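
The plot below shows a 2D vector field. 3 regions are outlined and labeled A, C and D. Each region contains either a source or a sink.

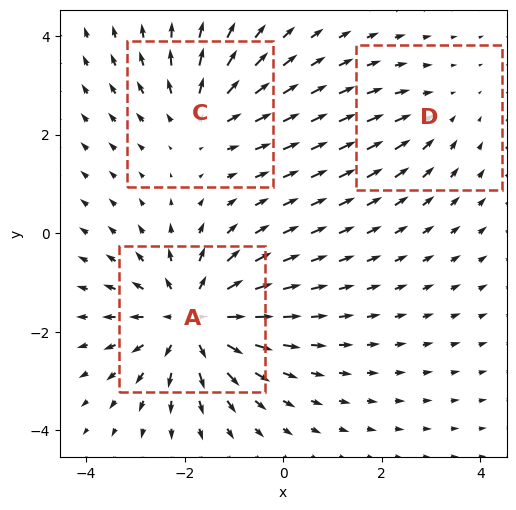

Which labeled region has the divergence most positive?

A

Divergence at each region's feature centre — A: about +5, C: about +3, D: about -2. Region A is most positive.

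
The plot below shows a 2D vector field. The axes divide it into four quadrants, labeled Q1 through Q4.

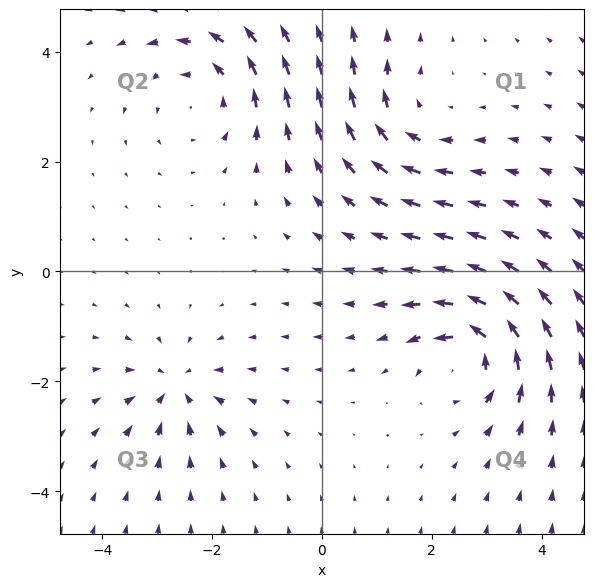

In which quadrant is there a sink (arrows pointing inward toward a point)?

Q3

The sink sits at approximately (-2.7, -2.1), which lies in quadrant Q3. The divergence there is about -5, negative as expected for a sink.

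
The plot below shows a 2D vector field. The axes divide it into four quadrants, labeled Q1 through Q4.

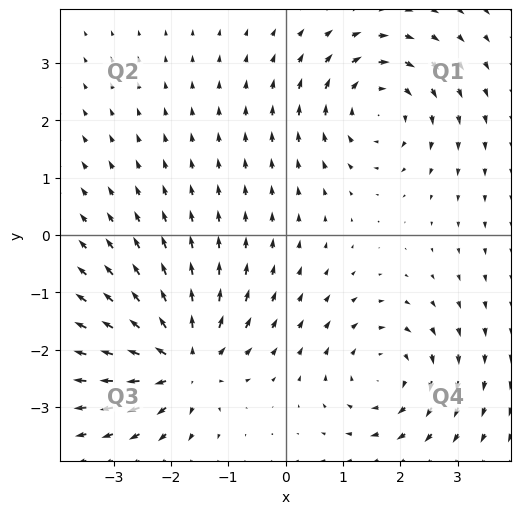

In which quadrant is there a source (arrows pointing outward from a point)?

Q3

The source sits at approximately (-1.8, -2.2), which lies in quadrant Q3. The divergence there is about +6, positive as expected for a source.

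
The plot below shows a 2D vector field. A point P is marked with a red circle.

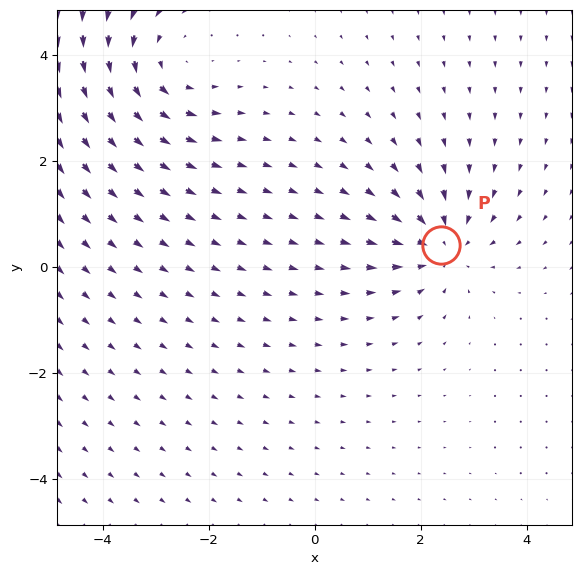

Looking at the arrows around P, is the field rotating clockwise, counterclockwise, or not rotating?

not rotating

Near P at (2.4, 0.4) the arrows show no circulation. The curl there is ≈0.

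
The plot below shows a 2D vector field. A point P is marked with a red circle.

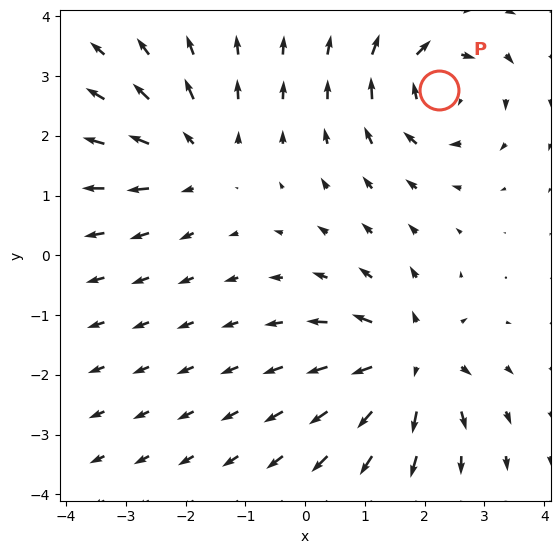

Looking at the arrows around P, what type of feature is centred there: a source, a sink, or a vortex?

vortex

At P (2.2, 2.8) the arrows circulate clockwise. Divergence ≈0, curl about -4 — near-zero divergence with nonzero curl is a vortex.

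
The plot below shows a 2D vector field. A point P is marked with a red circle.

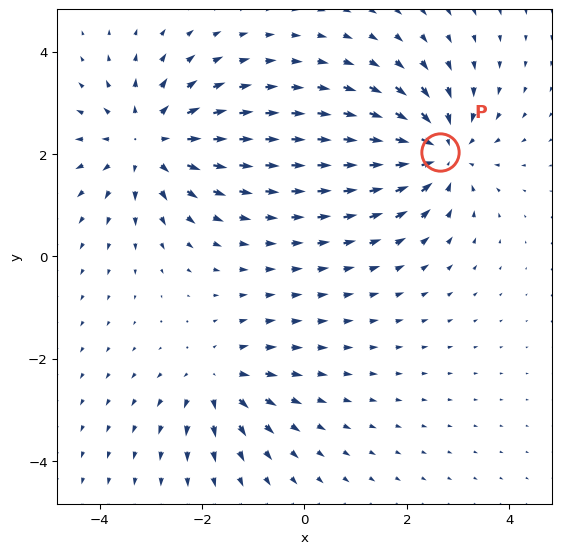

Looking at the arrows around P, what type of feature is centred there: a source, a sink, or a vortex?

At P (2.6, 2.0) the arrows converge inward. Divergence about -5, curl ≈0 — negative divergence with near-zero curl is a sink.

sink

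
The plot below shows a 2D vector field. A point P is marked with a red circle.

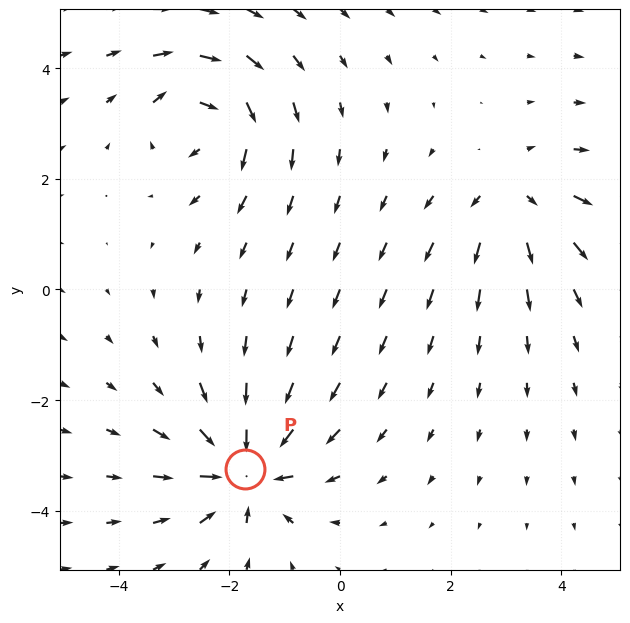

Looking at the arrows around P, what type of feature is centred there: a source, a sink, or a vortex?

sink

At P (-1.7, -3.3) the arrows converge inward. Divergence about -6, curl ≈0 — negative divergence with near-zero curl is a sink.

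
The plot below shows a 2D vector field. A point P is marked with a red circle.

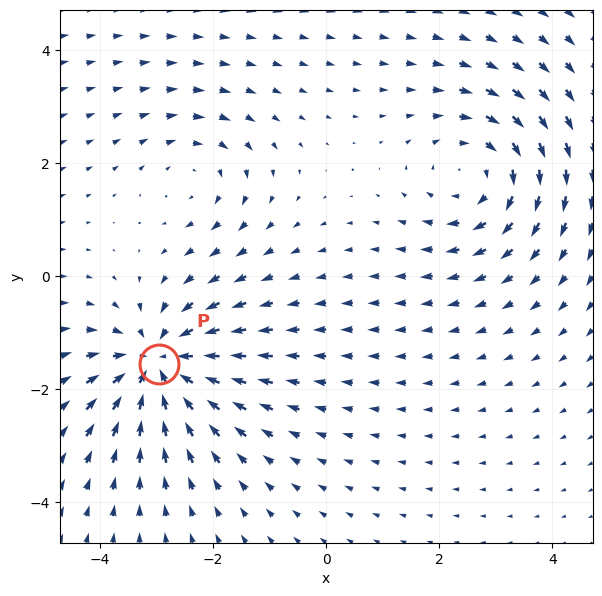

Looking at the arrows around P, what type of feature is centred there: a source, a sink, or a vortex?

At P (-3.0, -1.6) the arrows converge inward. Divergence about -6, curl ≈0 — negative divergence with near-zero curl is a sink.

sink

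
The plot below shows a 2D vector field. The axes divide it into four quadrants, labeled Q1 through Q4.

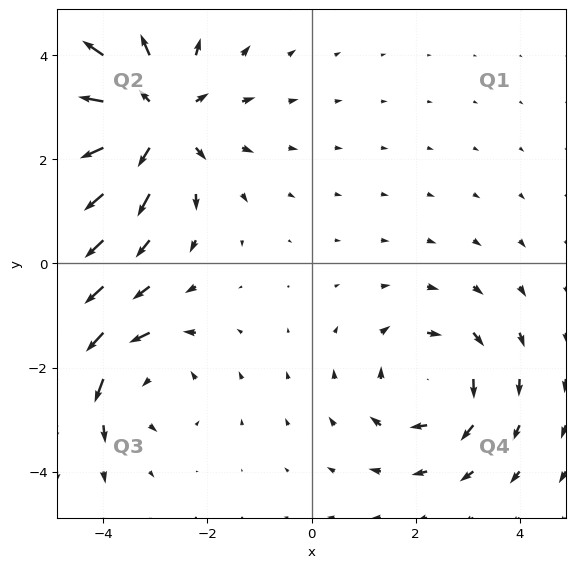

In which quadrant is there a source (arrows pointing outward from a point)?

The source sits at approximately (-3.0, 2.8), which lies in quadrant Q2. The divergence there is about +4, positive as expected for a source.

Q2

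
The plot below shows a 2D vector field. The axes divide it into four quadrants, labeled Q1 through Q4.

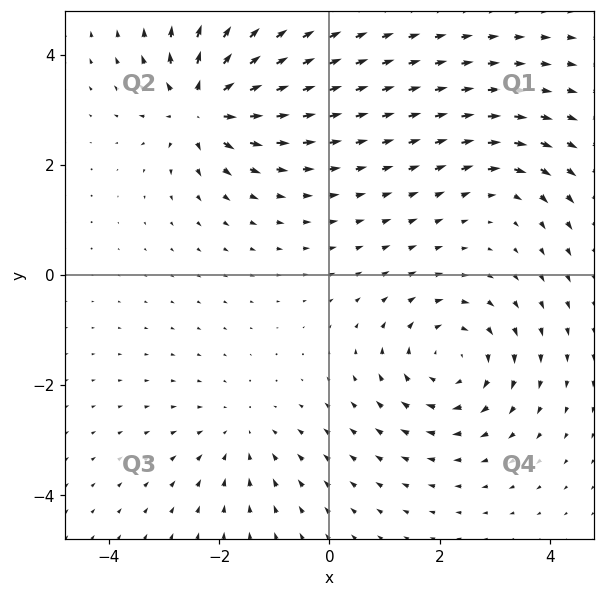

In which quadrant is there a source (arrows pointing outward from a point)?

The source sits at approximately (-2.3, 3.1), which lies in quadrant Q2. The divergence there is about +7, positive as expected for a source.

Q2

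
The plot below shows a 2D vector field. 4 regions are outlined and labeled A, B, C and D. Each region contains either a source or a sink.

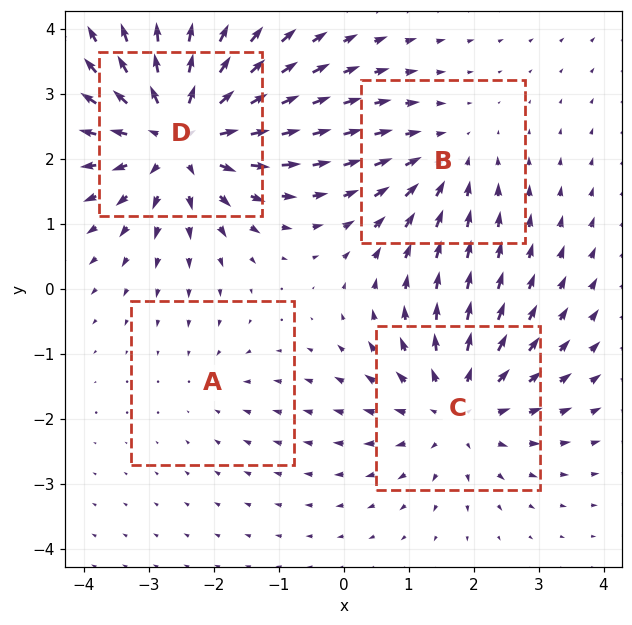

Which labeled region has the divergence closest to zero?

Divergence at each region's feature centre — A: about -2, B: about -3, C: about +4, D: about +7. Region A is closest to zero.

A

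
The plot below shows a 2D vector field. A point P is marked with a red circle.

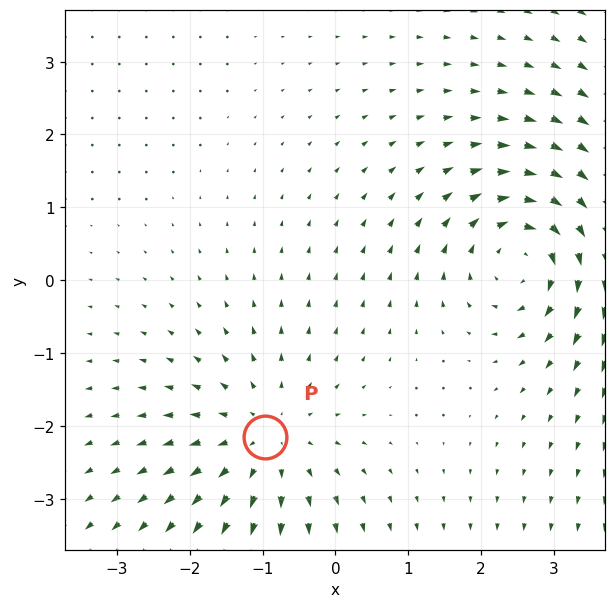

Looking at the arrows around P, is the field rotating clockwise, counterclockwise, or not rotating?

Near P at (-1.0, -2.2) the arrows show no circulation. The curl there is ≈0.

not rotating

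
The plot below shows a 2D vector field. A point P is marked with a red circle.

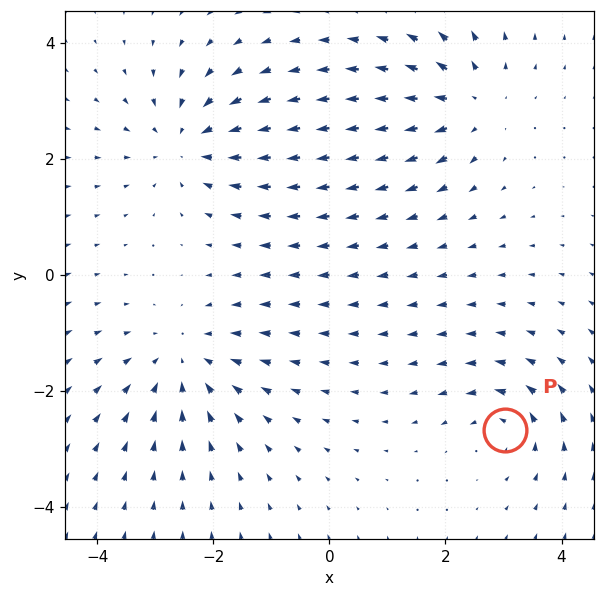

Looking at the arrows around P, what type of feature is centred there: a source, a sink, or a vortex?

At P (3.0, -2.7) the arrows circulate counterclockwise. Divergence ≈0, curl about +4 — near-zero divergence with nonzero curl is a vortex.

vortex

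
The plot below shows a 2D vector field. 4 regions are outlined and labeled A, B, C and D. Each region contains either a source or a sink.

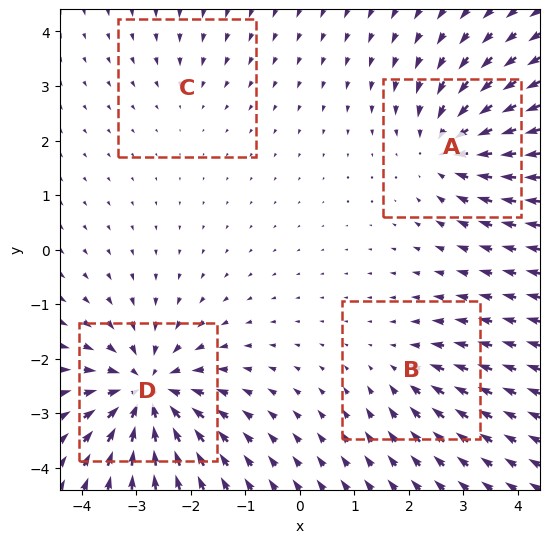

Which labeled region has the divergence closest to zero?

Divergence at each region's feature centre — A: about -6, B: about -3, C: about -2, D: about -8. Region C is closest to zero.

C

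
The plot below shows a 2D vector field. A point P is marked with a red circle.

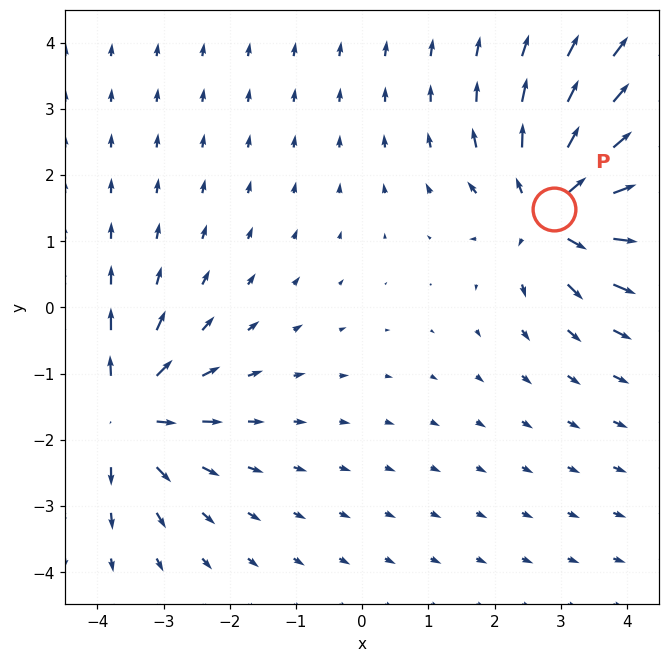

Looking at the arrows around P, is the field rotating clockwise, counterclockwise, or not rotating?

not rotating

Near P at (2.9, 1.5) the arrows show no circulation. The curl there is ≈0.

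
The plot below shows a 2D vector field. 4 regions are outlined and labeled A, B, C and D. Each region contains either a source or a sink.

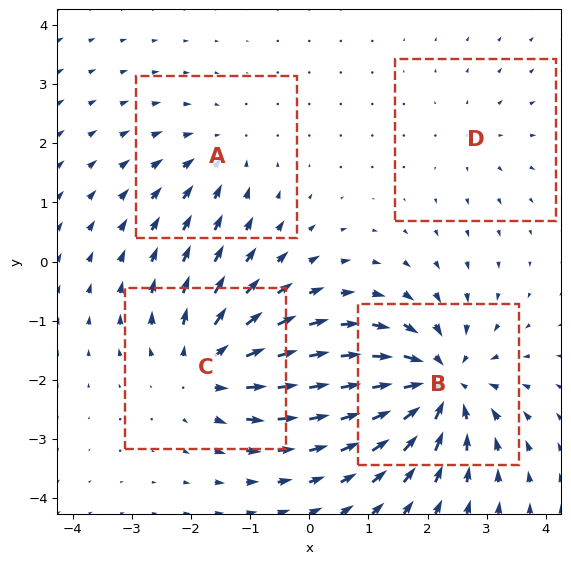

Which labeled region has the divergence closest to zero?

Divergence at each region's feature centre — A: about -3, B: about -8, C: about +6, D: about +2. Region D is closest to zero.

D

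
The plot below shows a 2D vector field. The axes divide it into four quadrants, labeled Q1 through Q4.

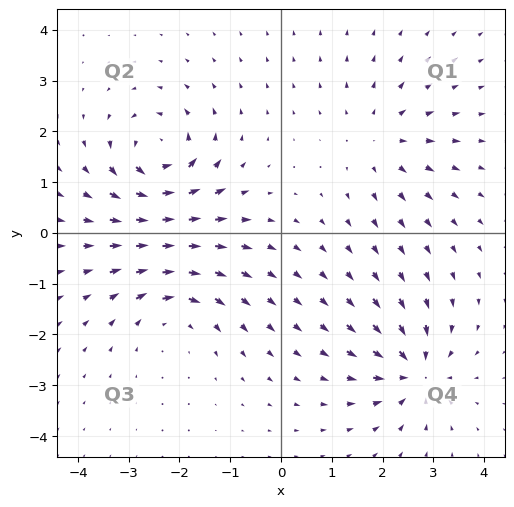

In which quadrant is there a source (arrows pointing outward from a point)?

Q1

The source sits at approximately (2.0, 1.8), which lies in quadrant Q1. The divergence there is about +3, positive as expected for a source.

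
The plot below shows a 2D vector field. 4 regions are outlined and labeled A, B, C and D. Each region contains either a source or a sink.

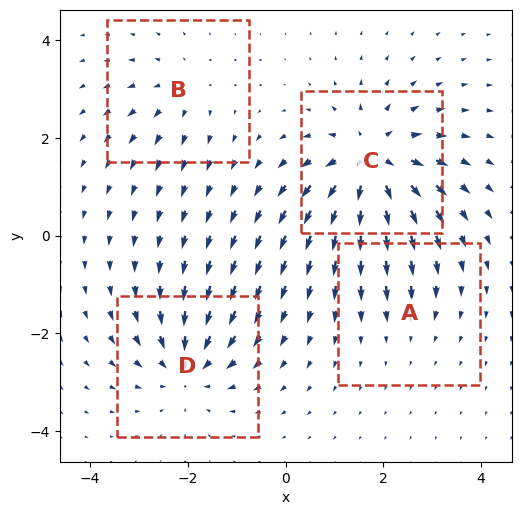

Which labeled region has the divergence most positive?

C

Divergence at each region's feature centre — A: about -2, B: about +3, C: about +7, D: about -5. Region C is most positive.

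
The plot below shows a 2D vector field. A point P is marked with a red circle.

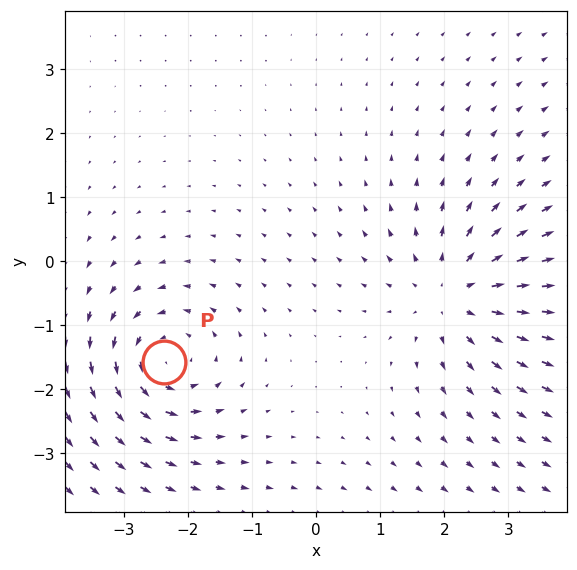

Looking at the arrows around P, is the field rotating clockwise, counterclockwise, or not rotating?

Near P at (-2.4, -1.6) the arrows circulate counterclockwise. The curl (z-component) there is about +5; positive curl means counterclockwise rotation.

counterclockwise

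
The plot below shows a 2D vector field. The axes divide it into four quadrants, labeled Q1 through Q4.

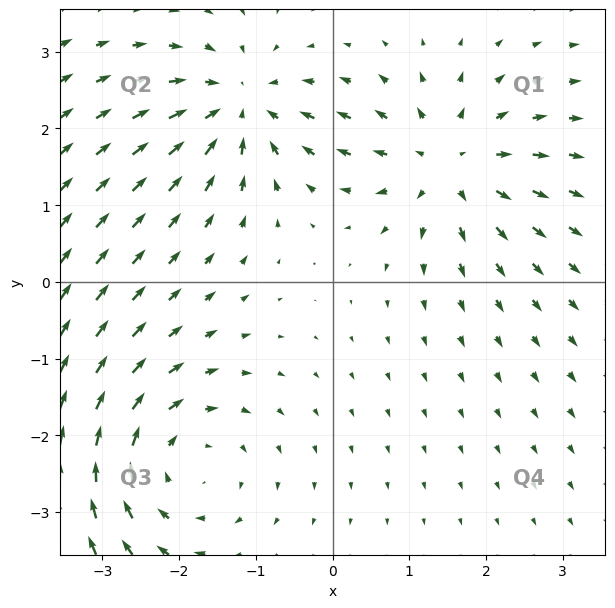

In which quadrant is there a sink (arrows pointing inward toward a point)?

Q2

The sink sits at approximately (-1.2, 2.3), which lies in quadrant Q2. The divergence there is about -4, negative as expected for a sink.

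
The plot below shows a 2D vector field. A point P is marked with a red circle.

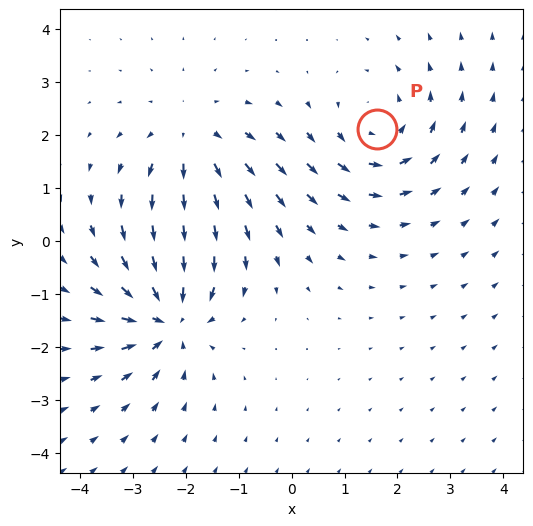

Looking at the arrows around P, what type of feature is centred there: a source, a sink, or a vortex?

At P (1.6, 2.1) the arrows circulate counterclockwise. Divergence ≈0, curl about +3 — near-zero divergence with nonzero curl is a vortex.

vortex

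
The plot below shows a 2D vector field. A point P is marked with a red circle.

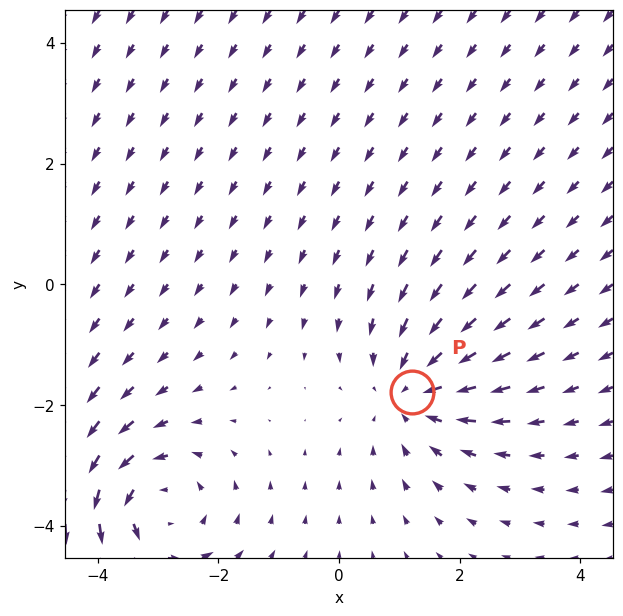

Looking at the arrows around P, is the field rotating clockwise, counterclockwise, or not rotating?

not rotating

Near P at (1.2, -1.8) the arrows show no circulation. The curl there is ≈0.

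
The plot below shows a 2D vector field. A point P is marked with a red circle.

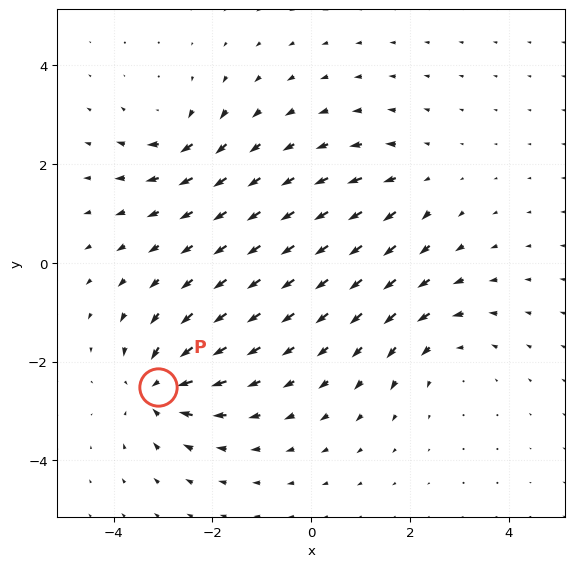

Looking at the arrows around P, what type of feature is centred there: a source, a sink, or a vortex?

At P (-3.1, -2.5) the arrows converge inward. Divergence about -5, curl ≈0 — negative divergence with near-zero curl is a sink.

sink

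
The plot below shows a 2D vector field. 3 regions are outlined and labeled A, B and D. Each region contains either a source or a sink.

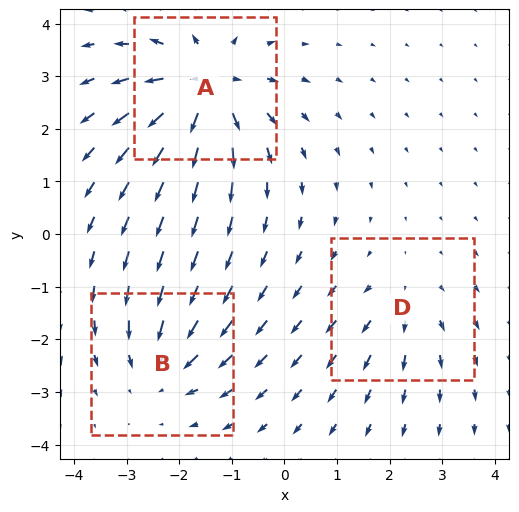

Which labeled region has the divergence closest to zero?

Divergence at each region's feature centre — A: about +5, B: about -3, D: about +2. Region D is closest to zero.

D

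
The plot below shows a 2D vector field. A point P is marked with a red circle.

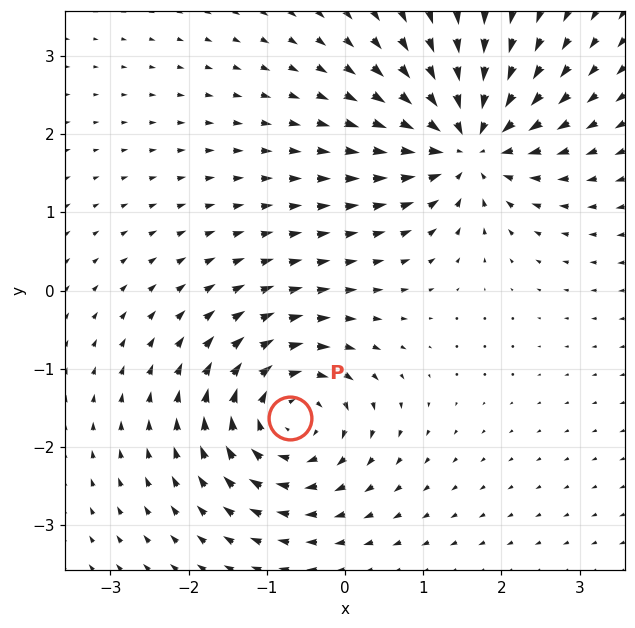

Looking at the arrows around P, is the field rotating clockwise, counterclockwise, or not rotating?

clockwise

Near P at (-0.7, -1.6) the arrows circulate clockwise. The curl (z-component) there is about -4; negative curl means clockwise rotation.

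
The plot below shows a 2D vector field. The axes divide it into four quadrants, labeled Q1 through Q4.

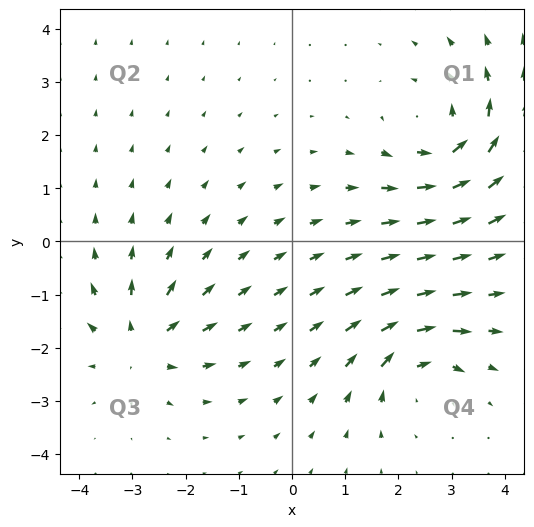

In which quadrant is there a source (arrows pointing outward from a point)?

The source sits at approximately (-2.8, -1.9), which lies in quadrant Q3. The divergence there is about +4, positive as expected for a source.

Q3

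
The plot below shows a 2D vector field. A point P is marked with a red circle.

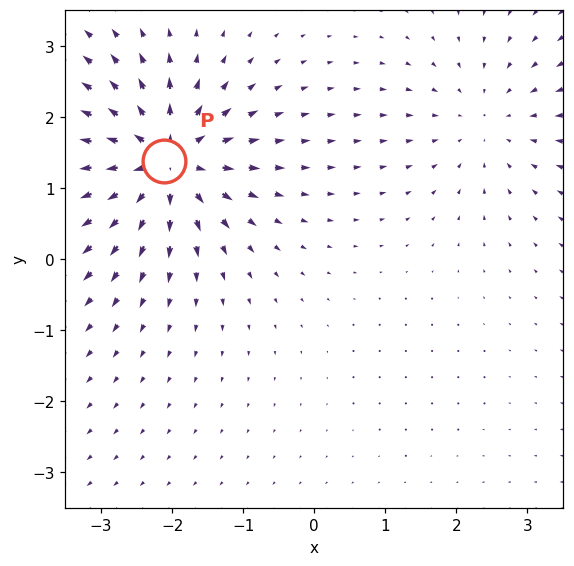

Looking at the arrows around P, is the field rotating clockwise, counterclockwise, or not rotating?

not rotating

Near P at (-2.1, 1.4) the arrows show no circulation. The curl there is ≈0.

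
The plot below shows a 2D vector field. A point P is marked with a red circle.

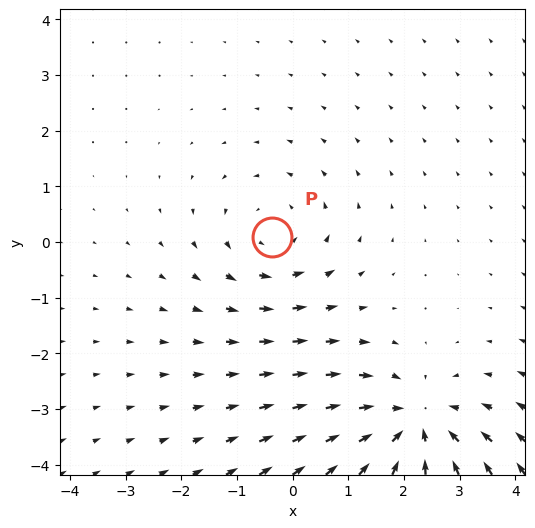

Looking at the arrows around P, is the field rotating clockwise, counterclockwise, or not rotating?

counterclockwise

Near P at (-0.4, 0.1) the arrows circulate counterclockwise. The curl (z-component) there is about +2; positive curl means counterclockwise rotation.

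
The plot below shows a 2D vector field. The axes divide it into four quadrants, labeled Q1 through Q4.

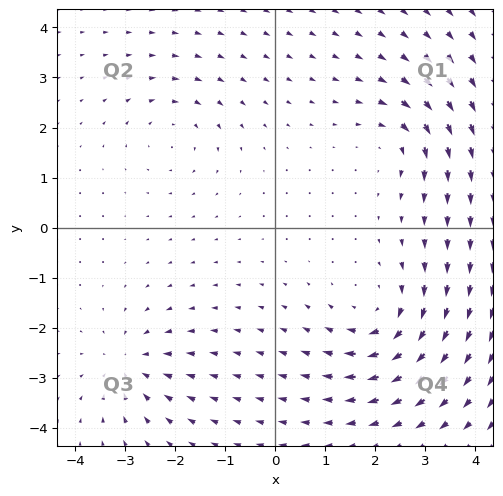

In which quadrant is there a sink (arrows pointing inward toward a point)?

The sink sits at approximately (-2.9, -2.7), which lies in quadrant Q3. The divergence there is about -4, negative as expected for a sink.

Q3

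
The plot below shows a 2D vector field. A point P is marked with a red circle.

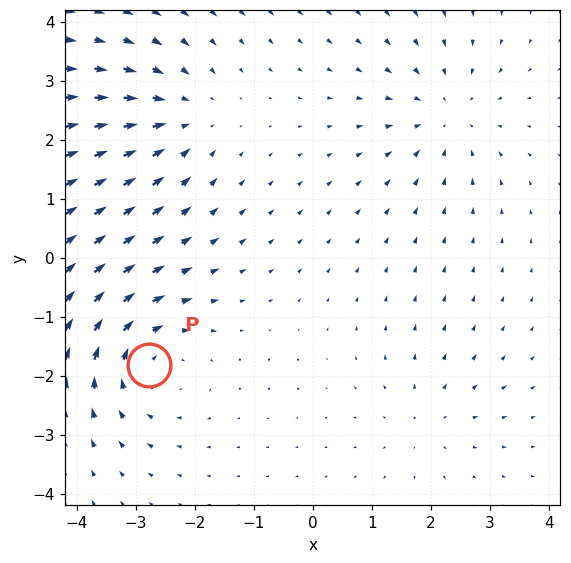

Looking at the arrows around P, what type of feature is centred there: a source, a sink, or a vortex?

vortex

At P (-2.8, -1.8) the arrows circulate clockwise. Divergence ≈0, curl about -4 — near-zero divergence with nonzero curl is a vortex.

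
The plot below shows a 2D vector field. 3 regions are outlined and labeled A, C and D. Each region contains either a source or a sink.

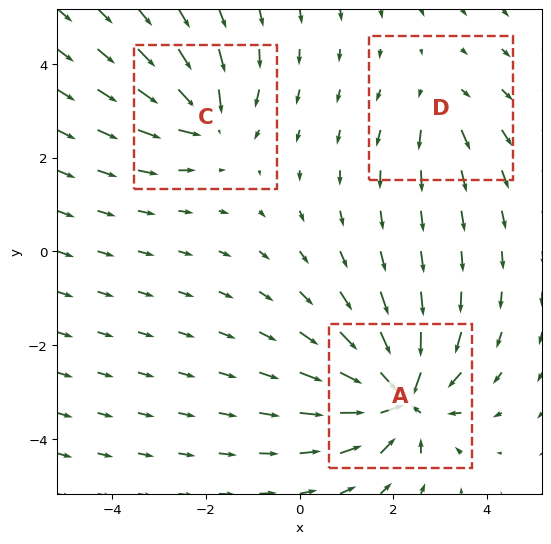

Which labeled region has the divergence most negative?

A

Divergence at each region's feature centre — A: about -6, C: about -4, D: about +2. Region A is most negative.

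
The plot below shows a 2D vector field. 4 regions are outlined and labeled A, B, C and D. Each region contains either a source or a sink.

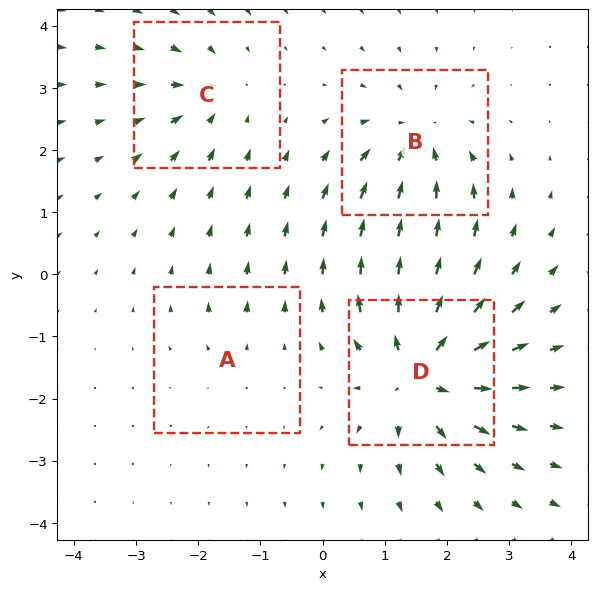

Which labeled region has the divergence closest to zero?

Divergence at each region's feature centre — A: about +2, B: about -5, C: about -4, D: about +8. Region A is closest to zero.

A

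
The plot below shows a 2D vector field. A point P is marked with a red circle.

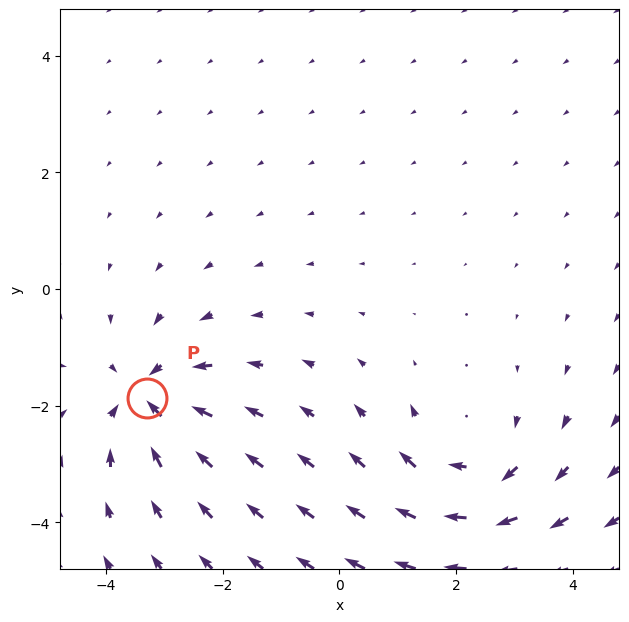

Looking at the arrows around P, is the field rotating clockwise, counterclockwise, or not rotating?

Near P at (-3.3, -1.9) the arrows show no circulation. The curl there is ≈0.

not rotating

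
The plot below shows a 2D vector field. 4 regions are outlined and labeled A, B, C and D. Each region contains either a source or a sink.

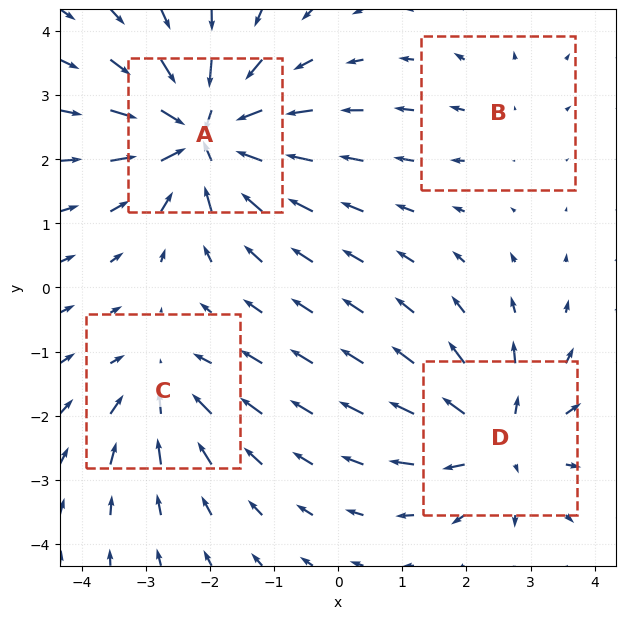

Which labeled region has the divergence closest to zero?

B

Divergence at each region's feature centre — A: about -8, B: about +2, C: about -4, D: about +5. Region B is closest to zero.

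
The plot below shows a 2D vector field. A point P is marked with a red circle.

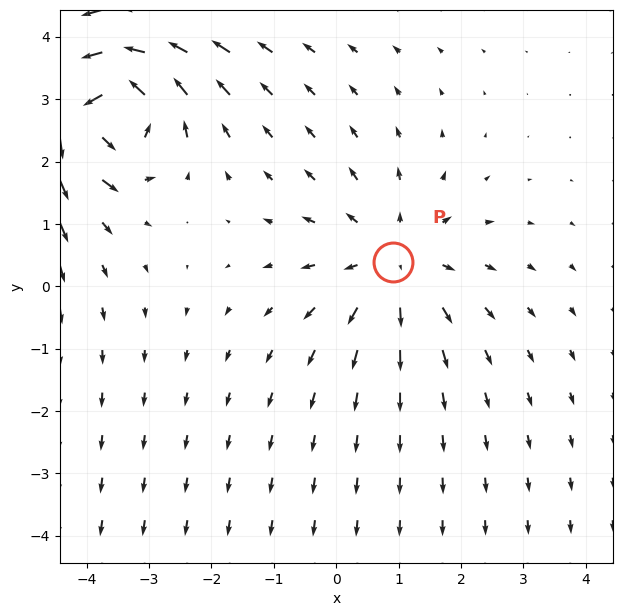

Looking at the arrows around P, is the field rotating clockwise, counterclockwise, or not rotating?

Near P at (0.9, 0.4) the arrows show no circulation. The curl there is ≈0.

not rotating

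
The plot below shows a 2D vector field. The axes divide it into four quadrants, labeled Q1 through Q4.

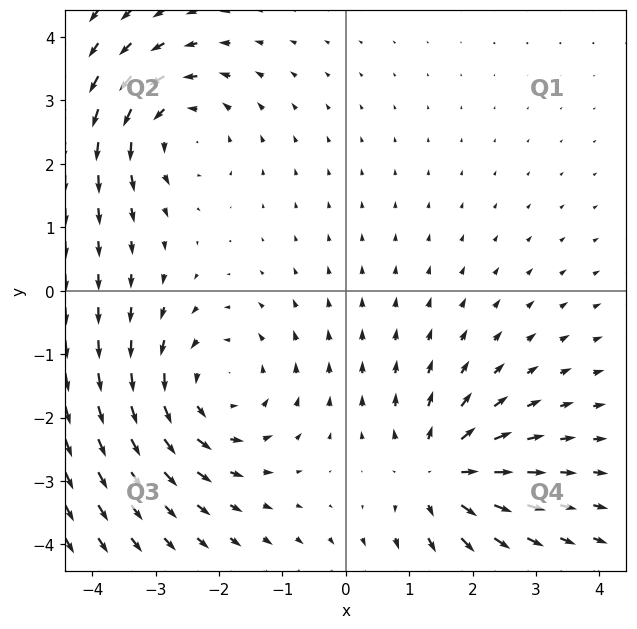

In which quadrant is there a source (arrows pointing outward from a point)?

The source sits at approximately (1.5, -2.9), which lies in quadrant Q4. The divergence there is about +4, positive as expected for a source.

Q4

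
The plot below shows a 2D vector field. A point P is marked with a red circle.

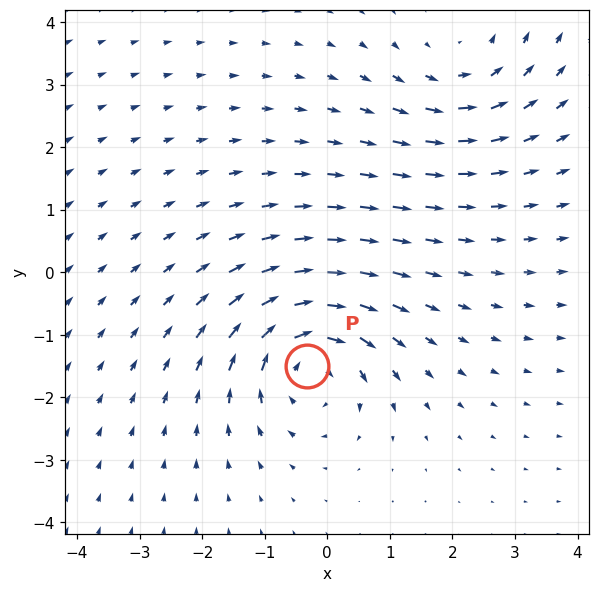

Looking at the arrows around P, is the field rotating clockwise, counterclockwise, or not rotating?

clockwise

Near P at (-0.3, -1.5) the arrows circulate clockwise. The curl (z-component) there is about -5; negative curl means clockwise rotation.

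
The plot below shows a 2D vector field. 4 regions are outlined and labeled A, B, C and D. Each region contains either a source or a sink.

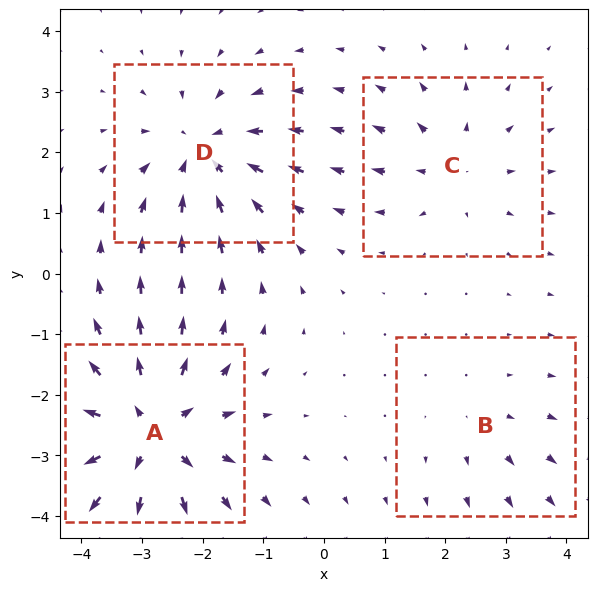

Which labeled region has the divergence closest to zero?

Divergence at each region's feature centre — A: about +6, B: about +2, C: about +3, D: about -5. Region B is closest to zero.

B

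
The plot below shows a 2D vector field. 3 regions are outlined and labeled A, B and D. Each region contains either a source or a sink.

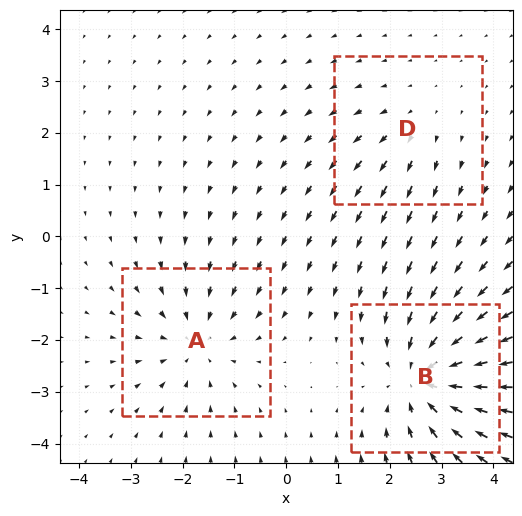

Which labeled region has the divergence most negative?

Divergence at each region's feature centre — A: about -3, B: about -5, D: about +2. Region B is most negative.

B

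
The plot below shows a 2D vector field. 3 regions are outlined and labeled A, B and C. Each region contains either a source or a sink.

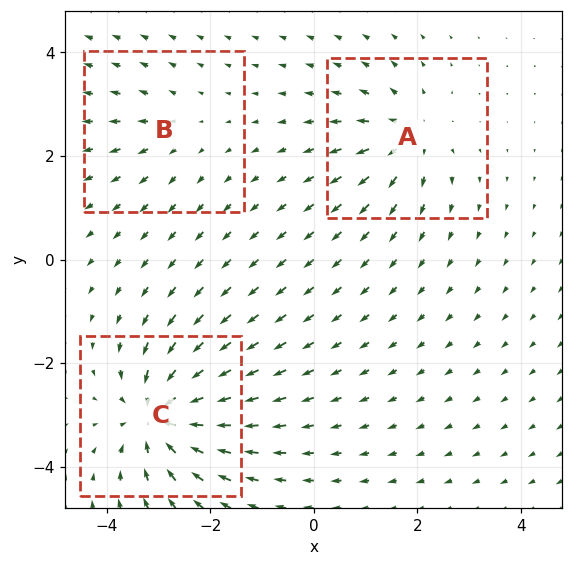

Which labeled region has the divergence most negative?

C

Divergence at each region's feature centre — A: about +4, B: about +2, C: about -6. Region C is most negative.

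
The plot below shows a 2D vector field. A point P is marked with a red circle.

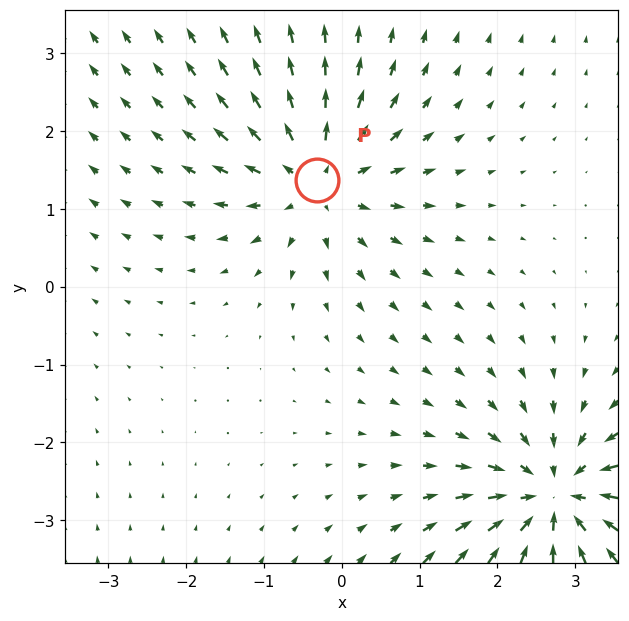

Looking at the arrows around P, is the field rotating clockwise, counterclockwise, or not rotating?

not rotating

Near P at (-0.3, 1.4) the arrows show no circulation. The curl there is ≈0.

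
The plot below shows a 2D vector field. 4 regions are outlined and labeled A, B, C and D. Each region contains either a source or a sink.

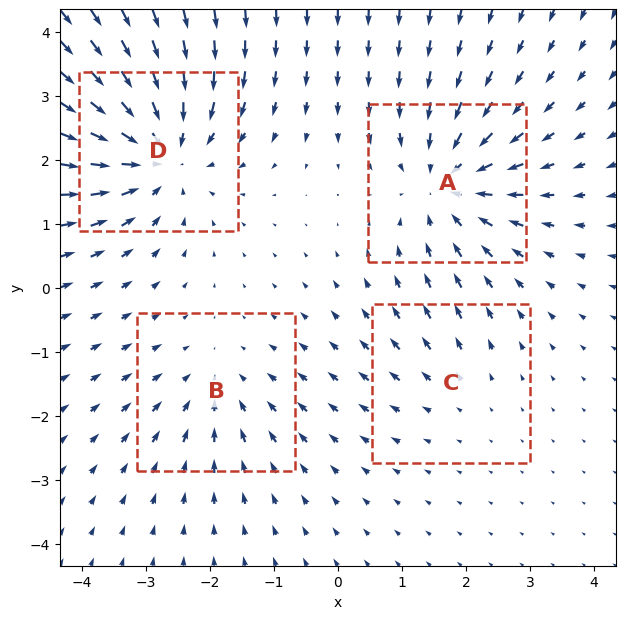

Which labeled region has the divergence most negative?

Divergence at each region's feature centre — A: about -5, B: about -3, C: about +2, D: about -6. Region D is most negative.

D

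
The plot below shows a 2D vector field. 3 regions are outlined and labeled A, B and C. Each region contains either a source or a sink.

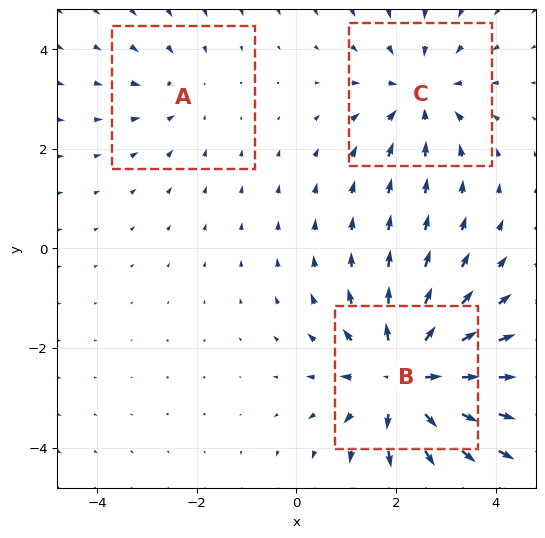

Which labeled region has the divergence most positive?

Divergence at each region's feature centre — A: about -2, B: about +5, C: about -3. Region B is most positive.

B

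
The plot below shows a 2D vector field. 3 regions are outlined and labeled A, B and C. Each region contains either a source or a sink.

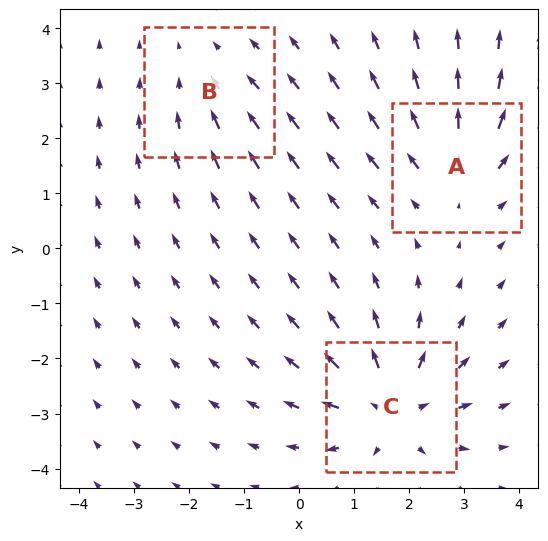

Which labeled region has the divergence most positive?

Divergence at each region's feature centre — A: about +3, B: about -2, C: about +5. Region C is most positive.

C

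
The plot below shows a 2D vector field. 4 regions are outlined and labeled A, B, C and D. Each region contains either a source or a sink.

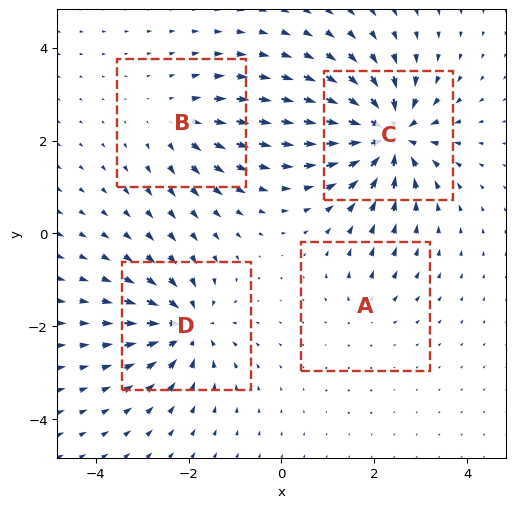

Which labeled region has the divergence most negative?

Divergence at each region's feature centre — A: about +3, B: about +4, C: about -9, D: about -6. Region C is most negative.

C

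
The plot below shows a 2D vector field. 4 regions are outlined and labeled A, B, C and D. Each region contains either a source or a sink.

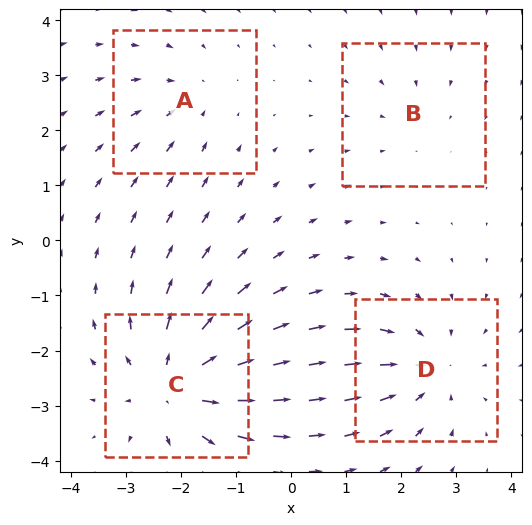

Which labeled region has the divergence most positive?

C

Divergence at each region's feature centre — A: about -3, B: about -2, C: about +6, D: about -5. Region C is most positive.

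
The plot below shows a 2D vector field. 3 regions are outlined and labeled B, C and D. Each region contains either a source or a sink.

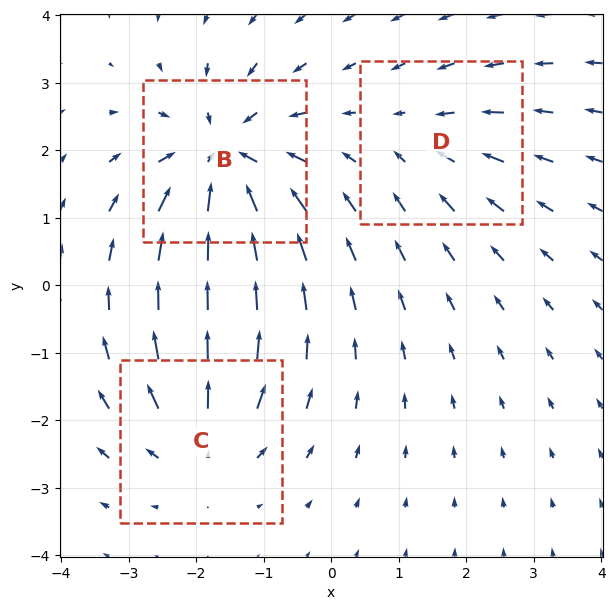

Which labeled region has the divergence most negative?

B

Divergence at each region's feature centre — B: about -5, C: about +3, D: about -2. Region B is most negative.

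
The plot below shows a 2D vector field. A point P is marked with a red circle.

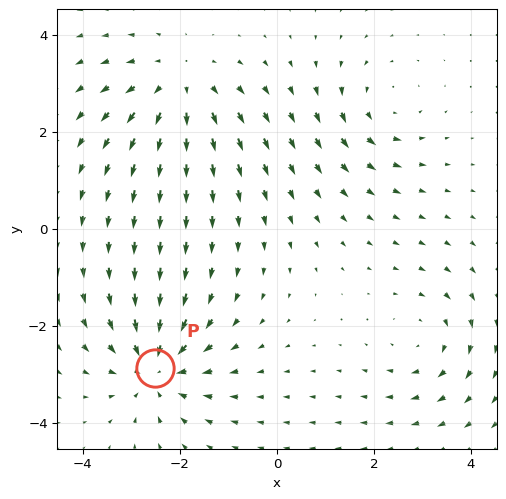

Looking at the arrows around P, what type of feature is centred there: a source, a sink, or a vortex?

sink

At P (-2.5, -2.9) the arrows converge inward. Divergence about -5, curl ≈0 — negative divergence with near-zero curl is a sink.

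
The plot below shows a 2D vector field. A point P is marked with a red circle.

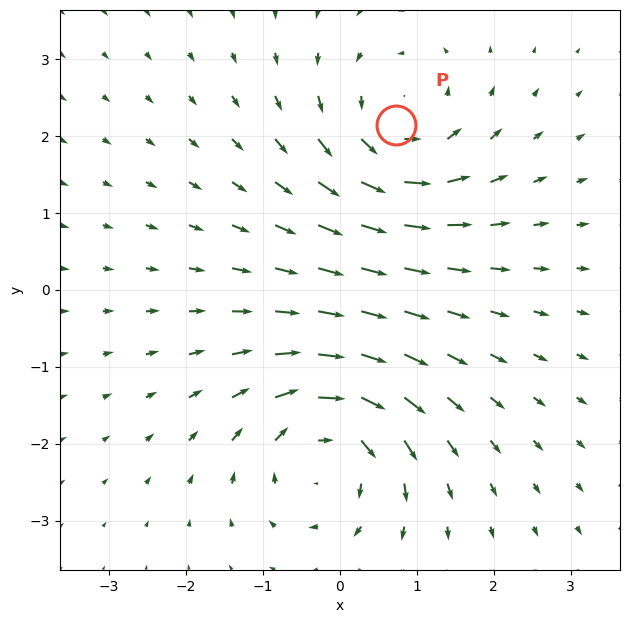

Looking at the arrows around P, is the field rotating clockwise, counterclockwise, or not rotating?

Near P at (0.7, 2.1) the arrows circulate counterclockwise. The curl (z-component) there is about +4; positive curl means counterclockwise rotation.

counterclockwise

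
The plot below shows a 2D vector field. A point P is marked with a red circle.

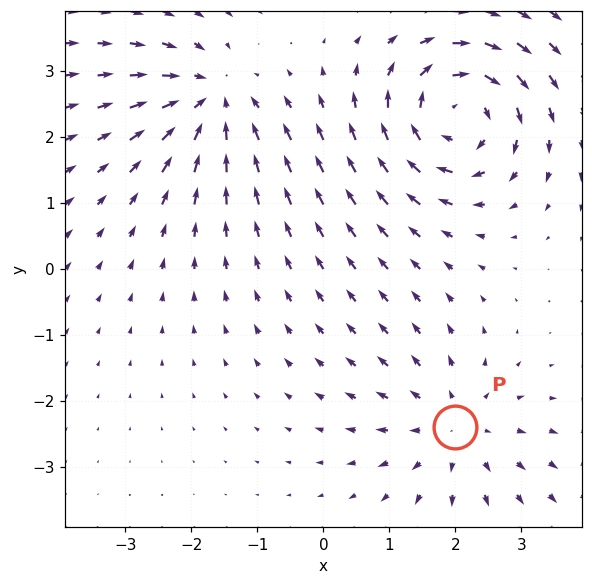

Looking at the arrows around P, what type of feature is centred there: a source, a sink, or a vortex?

At P (2.0, -2.4) the arrows spread outward. Divergence about +3, curl ≈0 — positive divergence with near-zero curl is a source.

source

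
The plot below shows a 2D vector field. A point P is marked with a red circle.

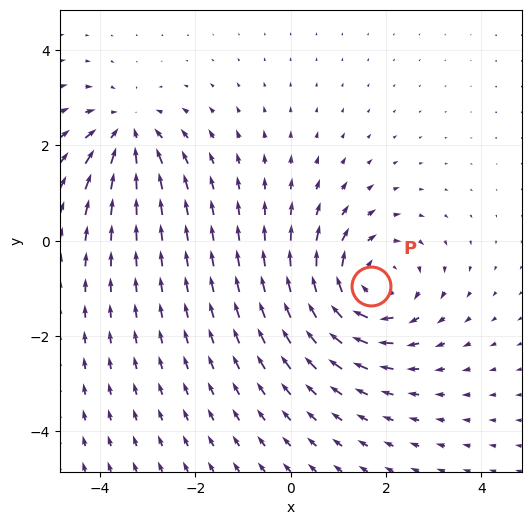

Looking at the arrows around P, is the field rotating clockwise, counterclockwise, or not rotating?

Near P at (1.7, -0.9) the arrows circulate clockwise. The curl (z-component) there is about -4; negative curl means clockwise rotation.

clockwise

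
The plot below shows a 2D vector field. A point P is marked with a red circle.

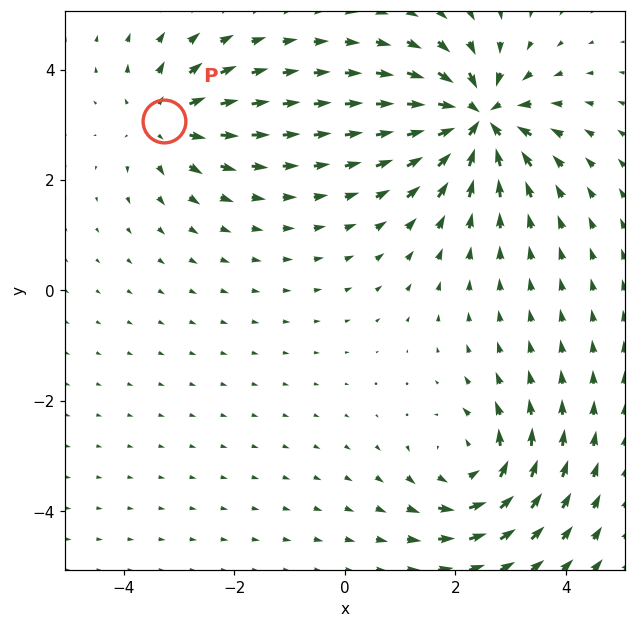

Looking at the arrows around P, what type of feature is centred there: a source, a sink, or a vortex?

source

At P (-3.3, 3.1) the arrows spread outward. Divergence about +3, curl ≈0 — positive divergence with near-zero curl is a source.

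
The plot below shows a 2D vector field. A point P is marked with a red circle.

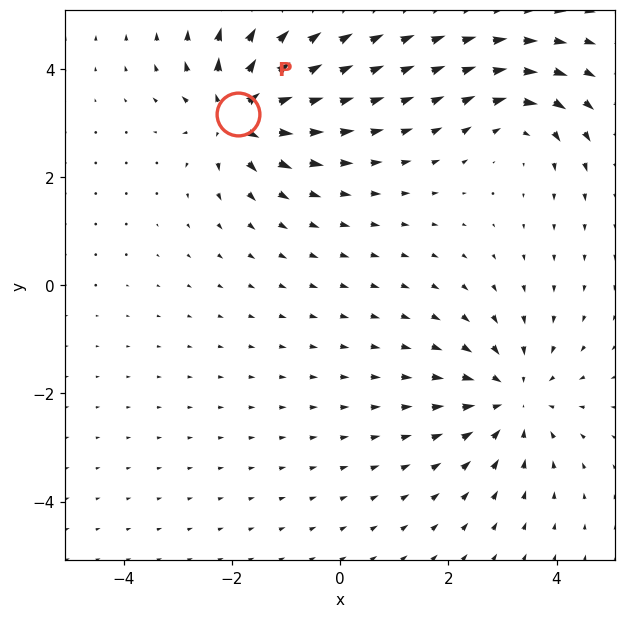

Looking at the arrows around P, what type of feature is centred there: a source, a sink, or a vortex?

At P (-1.9, 3.2) the arrows spread outward. Divergence about +6, curl ≈0 — positive divergence with near-zero curl is a source.

source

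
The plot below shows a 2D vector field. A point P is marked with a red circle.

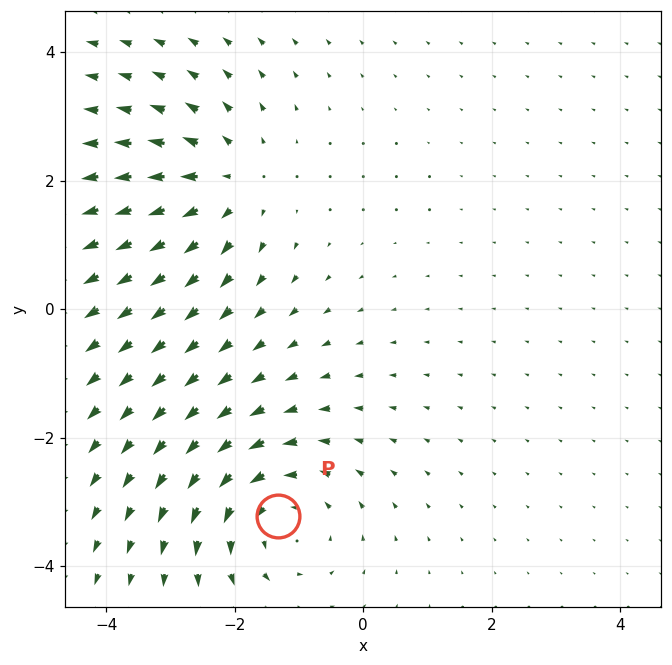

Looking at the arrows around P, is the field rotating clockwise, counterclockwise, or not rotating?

Near P at (-1.3, -3.2) the arrows circulate counterclockwise. The curl (z-component) there is about +3; positive curl means counterclockwise rotation.

counterclockwise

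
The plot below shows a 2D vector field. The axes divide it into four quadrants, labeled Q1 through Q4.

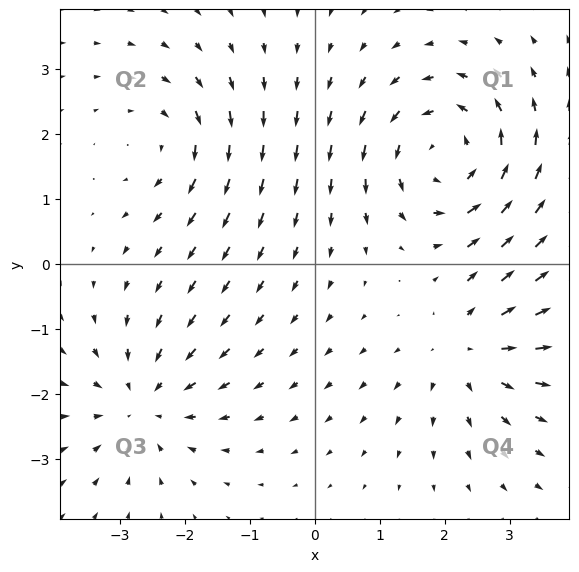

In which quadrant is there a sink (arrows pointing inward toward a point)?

Q3

The sink sits at approximately (-2.7, -2.1), which lies in quadrant Q3. The divergence there is about -3, negative as expected for a sink.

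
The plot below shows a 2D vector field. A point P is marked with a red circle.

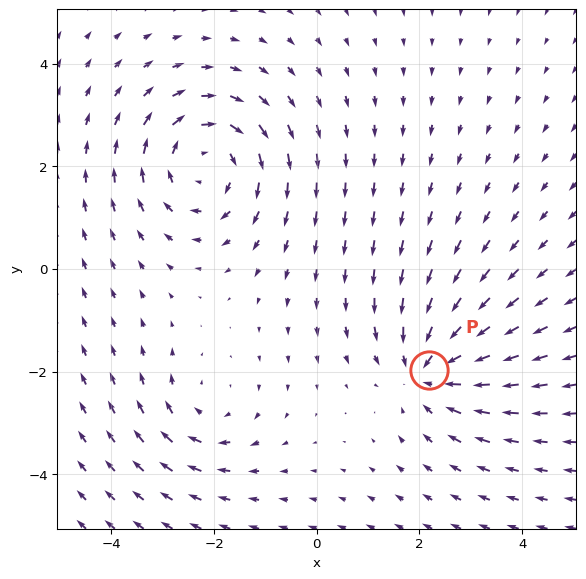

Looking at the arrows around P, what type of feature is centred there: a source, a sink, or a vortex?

sink

At P (2.2, -2.0) the arrows converge inward. Divergence about -4, curl ≈0 — negative divergence with near-zero curl is a sink.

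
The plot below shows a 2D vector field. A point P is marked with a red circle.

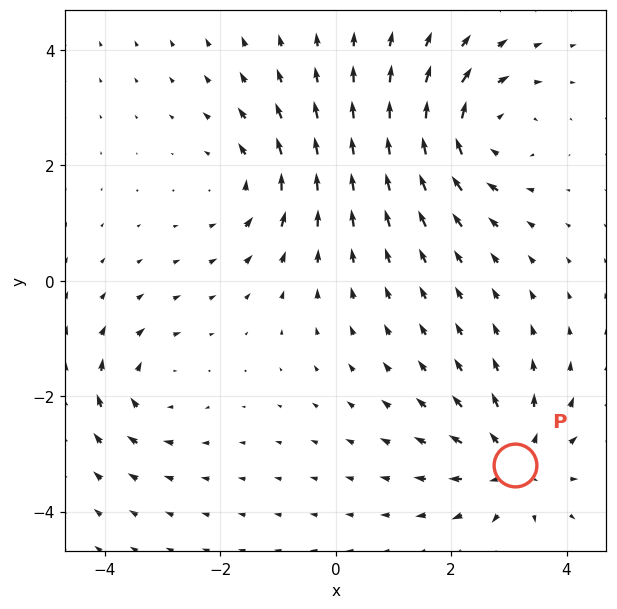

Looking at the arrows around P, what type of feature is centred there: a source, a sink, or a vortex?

At P (3.1, -3.2) the arrows spread outward. Divergence about +5, curl ≈0 — positive divergence with near-zero curl is a source.

source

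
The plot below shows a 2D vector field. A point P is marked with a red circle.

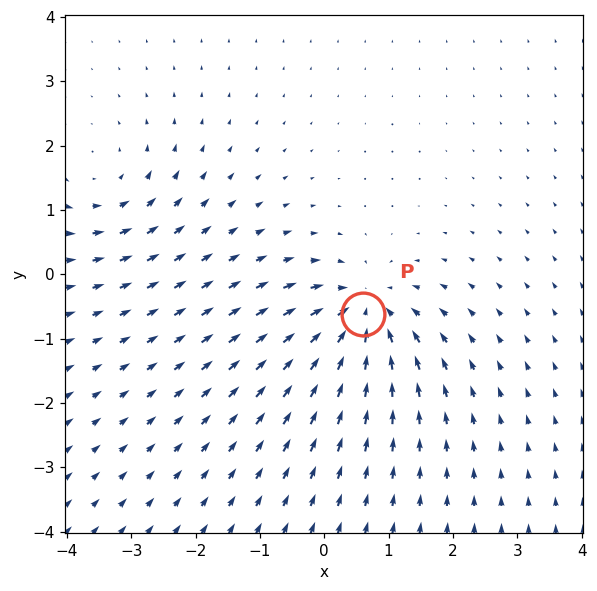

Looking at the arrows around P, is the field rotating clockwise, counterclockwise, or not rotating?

not rotating

Near P at (0.6, -0.6) the arrows show no circulation. The curl there is ≈0.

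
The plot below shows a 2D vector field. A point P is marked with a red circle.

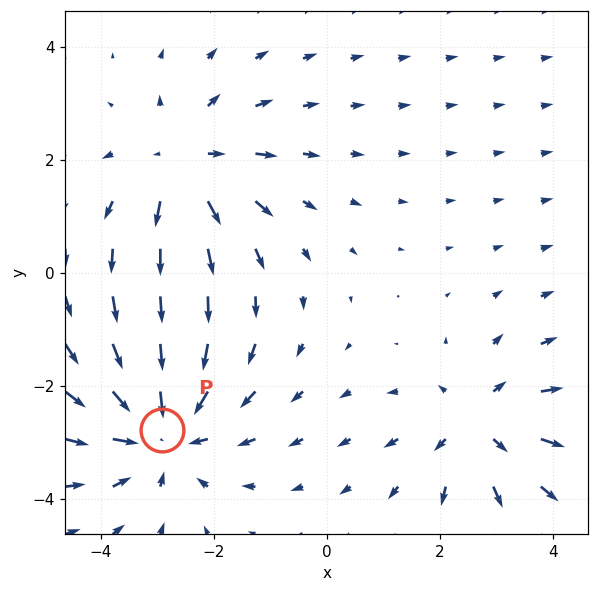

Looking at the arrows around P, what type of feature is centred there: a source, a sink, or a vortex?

At P (-2.9, -2.8) the arrows converge inward. Divergence about -4, curl ≈0 — negative divergence with near-zero curl is a sink.

sink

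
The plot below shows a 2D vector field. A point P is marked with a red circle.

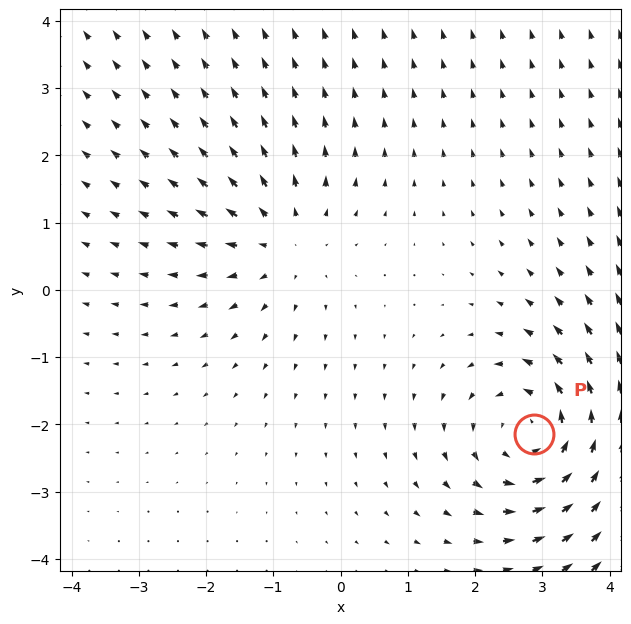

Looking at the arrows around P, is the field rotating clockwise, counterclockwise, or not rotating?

counterclockwise

Near P at (2.9, -2.1) the arrows circulate counterclockwise. The curl (z-component) there is about +4; positive curl means counterclockwise rotation.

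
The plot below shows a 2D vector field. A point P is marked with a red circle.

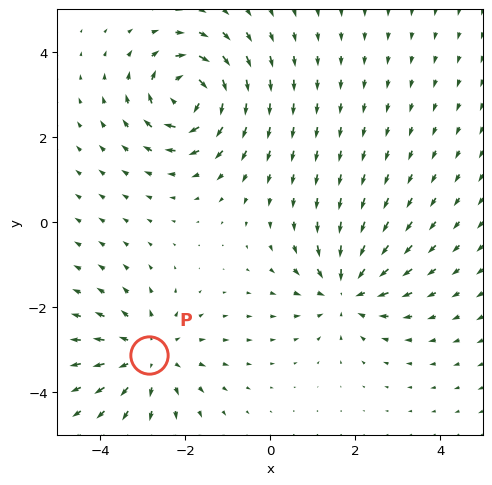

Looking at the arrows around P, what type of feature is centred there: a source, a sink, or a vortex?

At P (-2.8, -3.1) the arrows spread outward. Divergence about +4, curl ≈0 — positive divergence with near-zero curl is a source.

source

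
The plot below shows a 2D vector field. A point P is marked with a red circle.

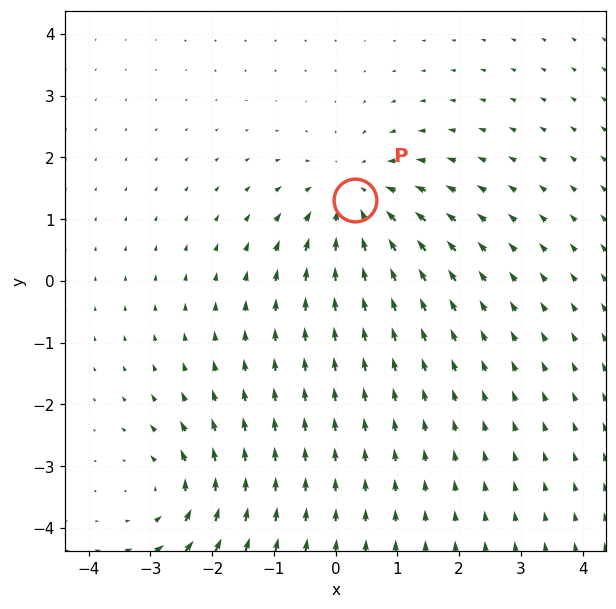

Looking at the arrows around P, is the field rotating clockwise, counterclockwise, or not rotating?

not rotating

Near P at (0.3, 1.3) the arrows show no circulation. The curl there is ≈0.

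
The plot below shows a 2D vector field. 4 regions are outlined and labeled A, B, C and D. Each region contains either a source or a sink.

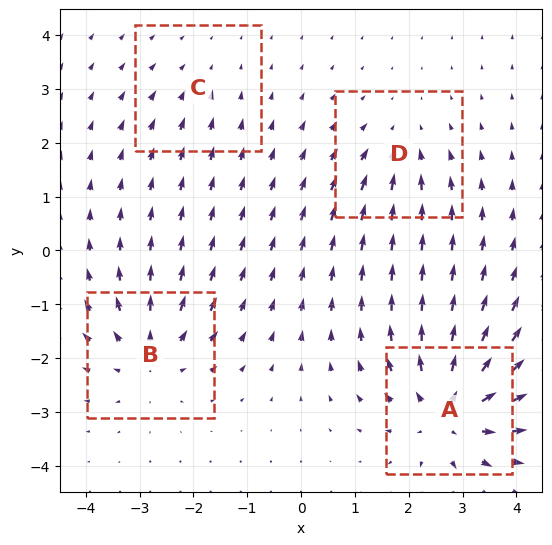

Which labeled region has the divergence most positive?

A

Divergence at each region's feature centre — A: about +7, B: about +5, C: about -2, D: about -3. Region A is most positive.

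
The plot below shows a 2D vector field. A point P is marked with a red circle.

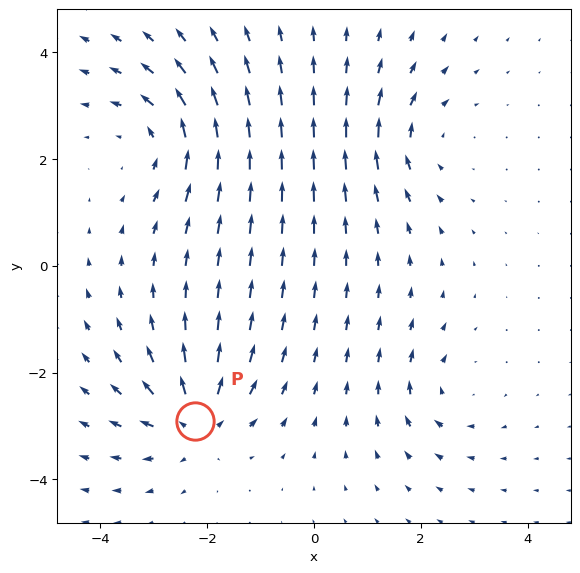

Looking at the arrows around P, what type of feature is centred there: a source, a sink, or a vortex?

At P (-2.2, -2.9) the arrows spread outward. Divergence about +6, curl ≈0 — positive divergence with near-zero curl is a source.

source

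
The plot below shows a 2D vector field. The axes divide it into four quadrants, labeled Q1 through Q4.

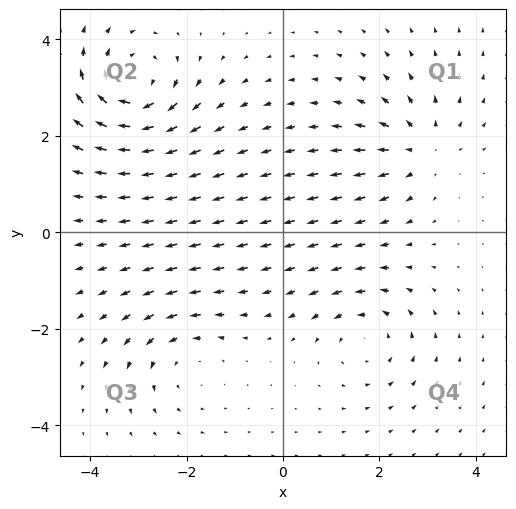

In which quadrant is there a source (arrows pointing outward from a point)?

Q1

The source sits at approximately (2.9, 1.7), which lies in quadrant Q1. The divergence there is about +4, positive as expected for a source.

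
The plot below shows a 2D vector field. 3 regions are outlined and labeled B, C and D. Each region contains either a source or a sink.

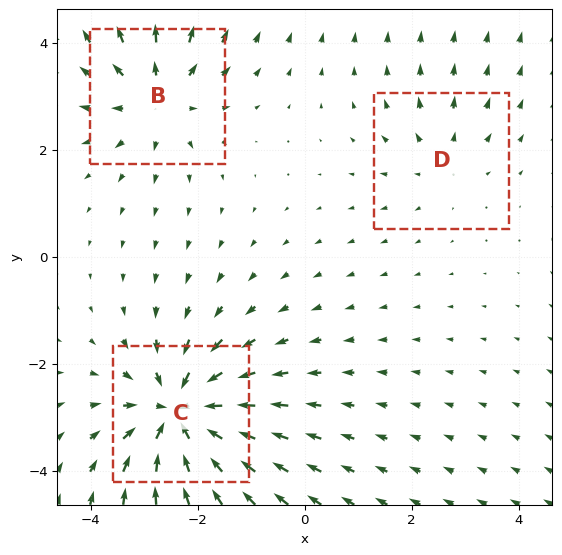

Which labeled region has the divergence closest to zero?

Divergence at each region's feature centre — B: about +3, C: about -5, D: about +2. Region D is closest to zero.

D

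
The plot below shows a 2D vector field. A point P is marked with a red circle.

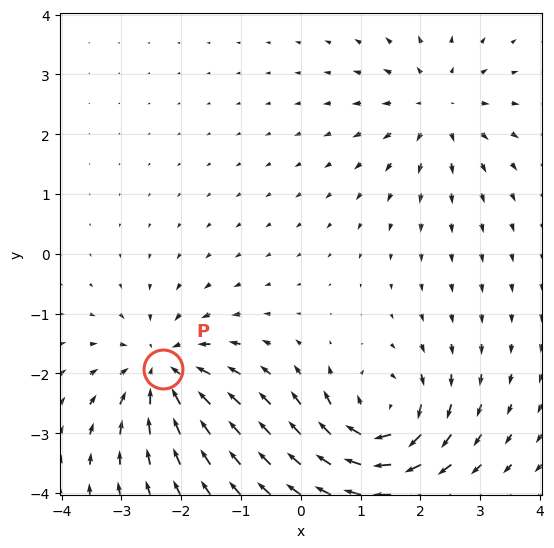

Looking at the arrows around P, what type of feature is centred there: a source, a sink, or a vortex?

At P (-2.3, -1.9) the arrows converge inward. Divergence about -6, curl ≈0 — negative divergence with near-zero curl is a sink.

sink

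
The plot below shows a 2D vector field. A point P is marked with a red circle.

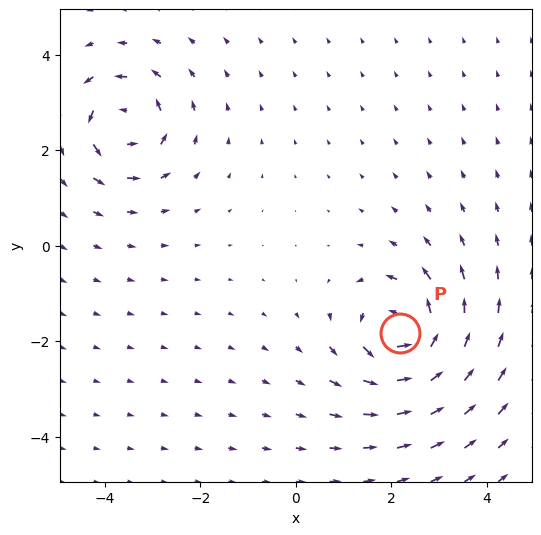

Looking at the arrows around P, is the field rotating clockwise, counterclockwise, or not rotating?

Near P at (2.2, -1.8) the arrows circulate counterclockwise. The curl (z-component) there is about +5; positive curl means counterclockwise rotation.

counterclockwise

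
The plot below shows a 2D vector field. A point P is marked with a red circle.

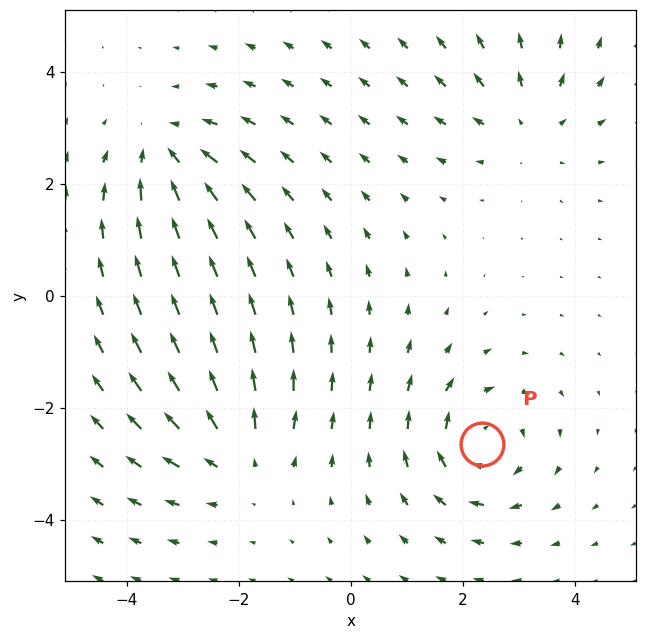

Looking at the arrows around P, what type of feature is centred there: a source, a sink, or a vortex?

vortex

At P (2.4, -2.6) the arrows circulate clockwise. Divergence ≈0, curl about -6 — near-zero divergence with nonzero curl is a vortex.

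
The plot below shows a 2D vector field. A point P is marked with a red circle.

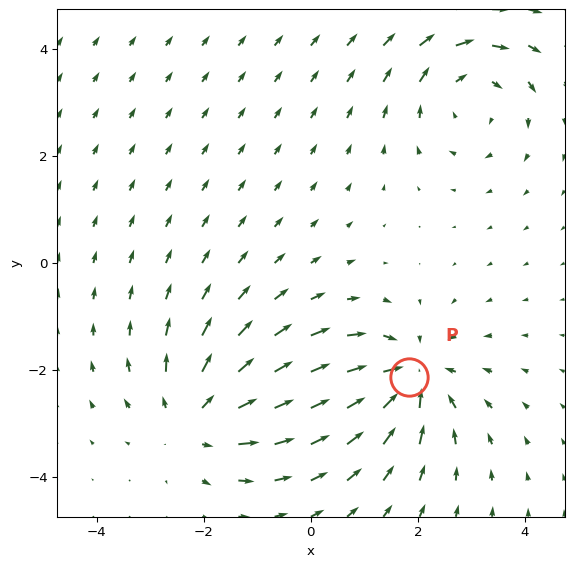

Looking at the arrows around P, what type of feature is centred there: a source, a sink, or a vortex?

sink

At P (1.8, -2.1) the arrows converge inward. Divergence about -5, curl ≈0 — negative divergence with near-zero curl is a sink.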